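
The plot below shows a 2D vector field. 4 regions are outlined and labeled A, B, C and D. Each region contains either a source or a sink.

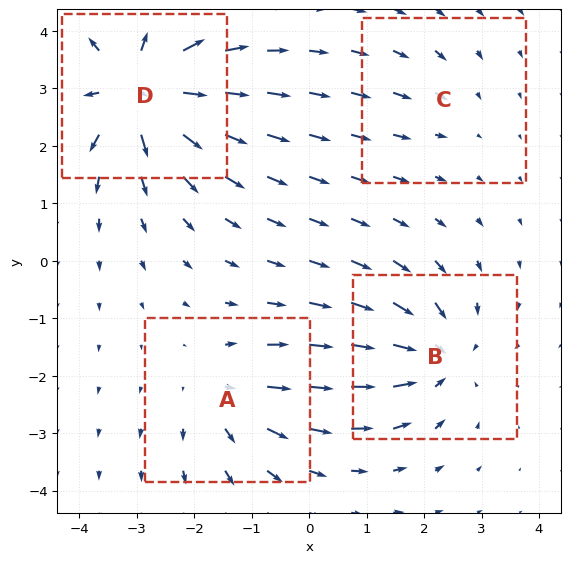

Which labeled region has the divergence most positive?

D

Divergence at each region's feature centre — A: about +4, B: about -5, C: about -2, D: about +7. Region D is most positive.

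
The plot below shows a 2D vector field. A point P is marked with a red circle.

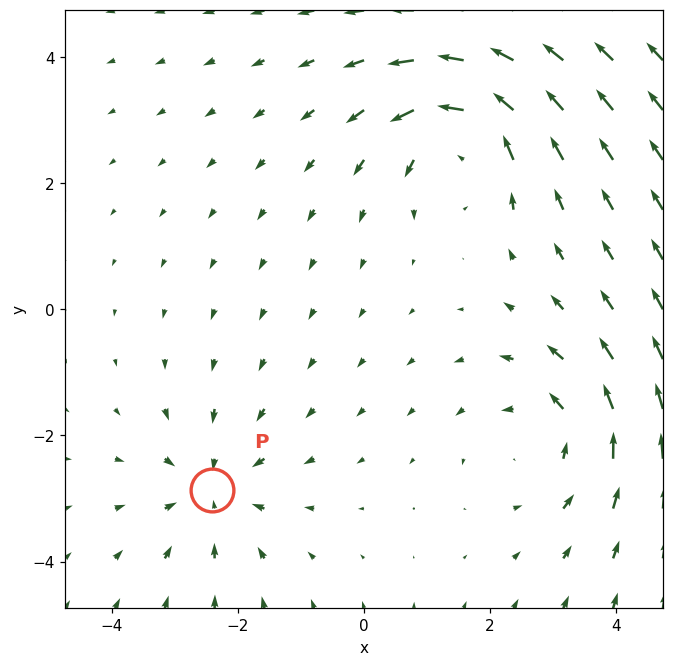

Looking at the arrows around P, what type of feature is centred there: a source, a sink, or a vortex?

At P (-2.4, -2.9) the arrows converge inward. Divergence about -4, curl ≈0 — negative divergence with near-zero curl is a sink.

sink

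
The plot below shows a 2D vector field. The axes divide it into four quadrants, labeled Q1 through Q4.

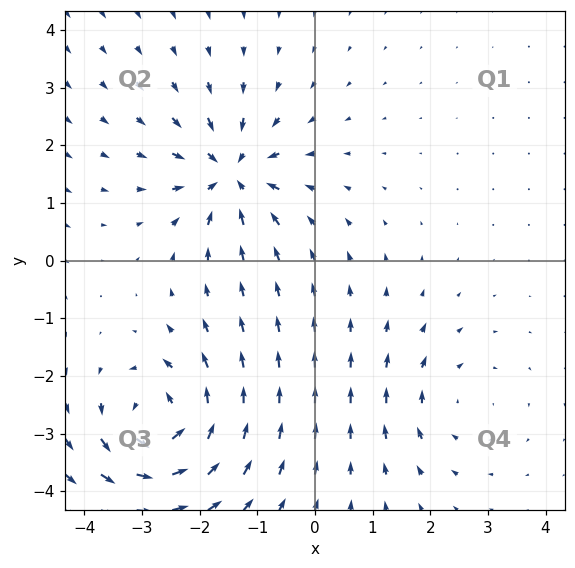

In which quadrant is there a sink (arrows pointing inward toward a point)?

Q2

The sink sits at approximately (-1.5, 1.5), which lies in quadrant Q2. The divergence there is about -6, negative as expected for a sink.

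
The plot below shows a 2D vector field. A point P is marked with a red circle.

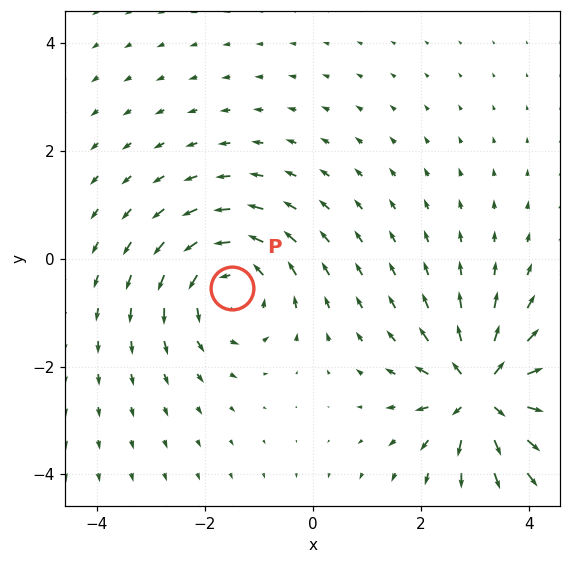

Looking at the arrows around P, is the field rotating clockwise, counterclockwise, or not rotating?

Near P at (-1.5, -0.5) the arrows circulate counterclockwise. The curl (z-component) there is about +5; positive curl means counterclockwise rotation.

counterclockwise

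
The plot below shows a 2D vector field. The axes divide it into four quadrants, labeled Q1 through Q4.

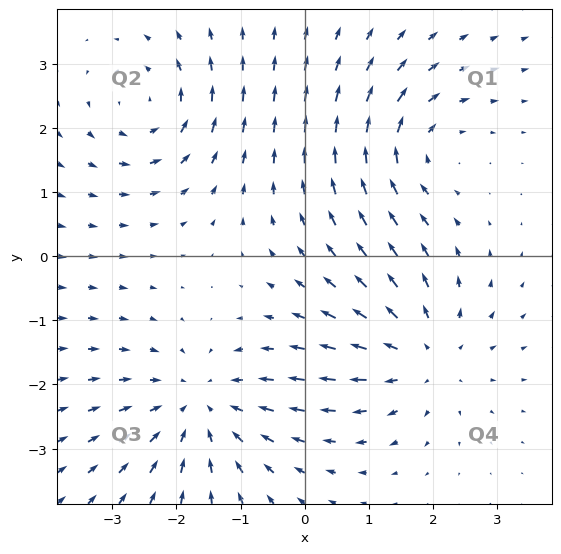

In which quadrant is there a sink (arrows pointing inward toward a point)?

The sink sits at approximately (-1.6, -2.3), which lies in quadrant Q3. The divergence there is about -3, negative as expected for a sink.

Q3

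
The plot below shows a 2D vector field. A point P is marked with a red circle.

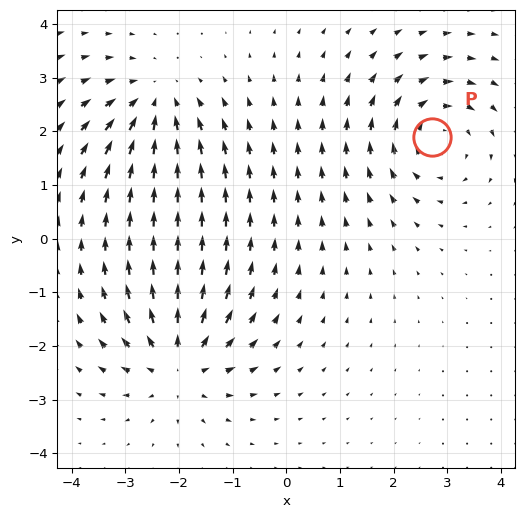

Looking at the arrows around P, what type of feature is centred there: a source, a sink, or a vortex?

At P (2.7, 1.9) the arrows circulate clockwise. Divergence ≈0, curl about -3 — near-zero divergence with nonzero curl is a vortex.

vortex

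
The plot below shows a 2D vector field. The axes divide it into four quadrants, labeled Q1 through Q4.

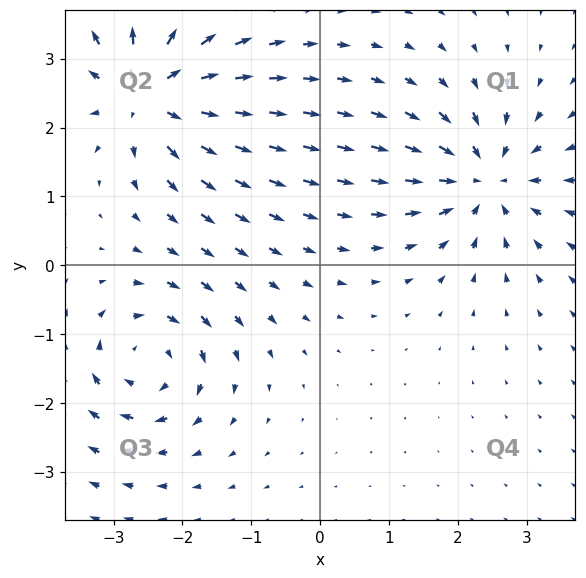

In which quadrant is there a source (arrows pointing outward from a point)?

Q2

The source sits at approximately (-2.5, 2.5), which lies in quadrant Q2. The divergence there is about +7, positive as expected for a source.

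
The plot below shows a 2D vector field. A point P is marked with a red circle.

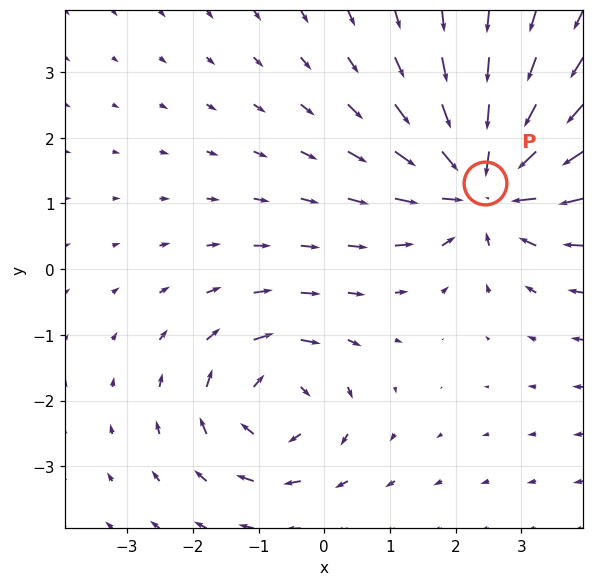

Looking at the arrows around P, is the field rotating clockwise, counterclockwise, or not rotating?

not rotating

Near P at (2.4, 1.3) the arrows show no circulation. The curl there is ≈0.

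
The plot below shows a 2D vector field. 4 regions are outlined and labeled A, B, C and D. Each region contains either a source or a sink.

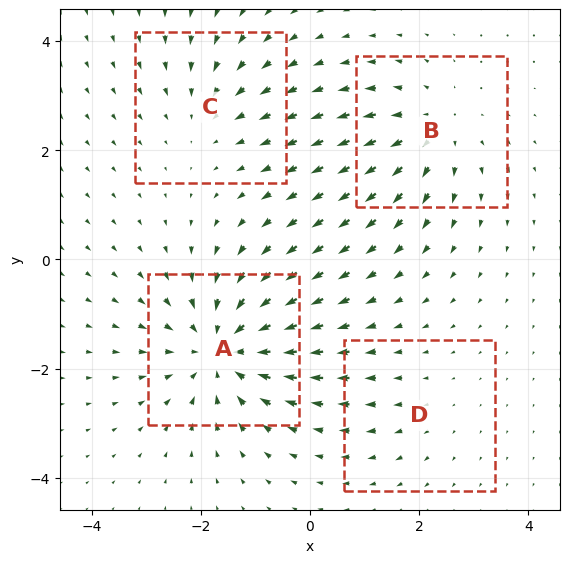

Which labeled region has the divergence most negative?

A

Divergence at each region's feature centre — A: about -6, B: about +4, C: about -3, D: about +2. Region A is most negative.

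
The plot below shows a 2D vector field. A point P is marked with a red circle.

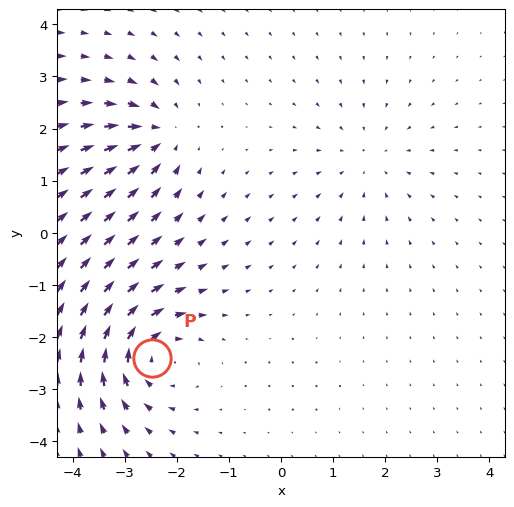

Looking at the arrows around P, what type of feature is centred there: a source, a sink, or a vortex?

At P (-2.5, -2.4) the arrows circulate clockwise. Divergence ≈0, curl about -6 — near-zero divergence with nonzero curl is a vortex.

vortex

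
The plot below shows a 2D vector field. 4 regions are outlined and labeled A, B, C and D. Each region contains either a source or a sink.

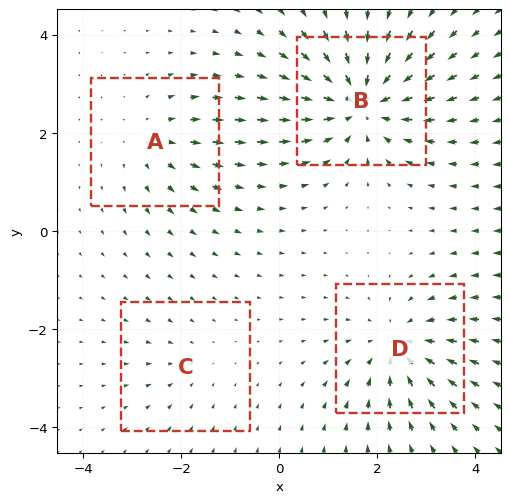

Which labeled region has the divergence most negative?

Divergence at each region's feature centre — A: about +3, B: about -7, C: about -2, D: about -5. Region B is most negative.

B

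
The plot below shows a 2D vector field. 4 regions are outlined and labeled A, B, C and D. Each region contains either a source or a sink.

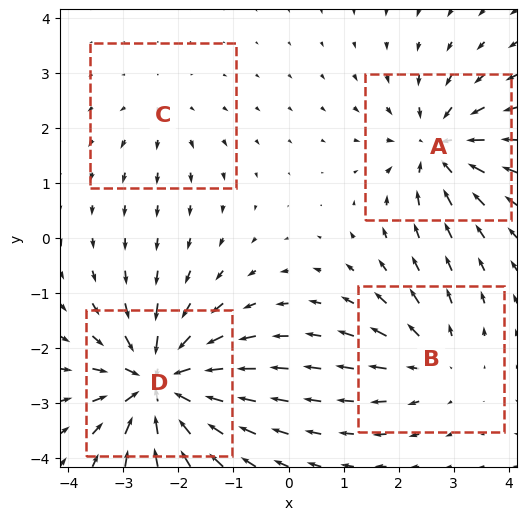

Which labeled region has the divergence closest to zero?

C

Divergence at each region's feature centre — A: about -6, B: about +4, C: about +2, D: about -8. Region C is closest to zero.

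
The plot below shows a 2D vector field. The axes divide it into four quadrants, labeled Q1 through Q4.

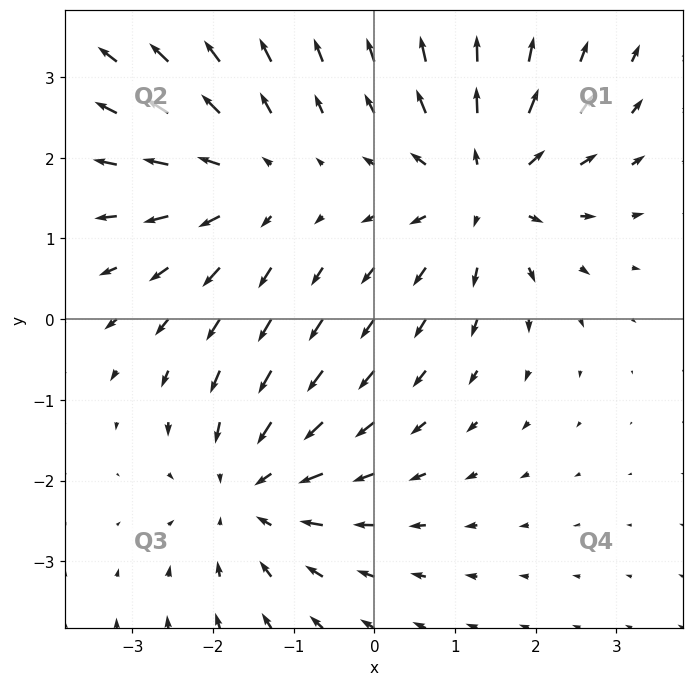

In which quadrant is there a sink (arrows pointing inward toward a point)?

The sink sits at approximately (-1.5, -2.1), which lies in quadrant Q3. The divergence there is about -3, negative as expected for a sink.

Q3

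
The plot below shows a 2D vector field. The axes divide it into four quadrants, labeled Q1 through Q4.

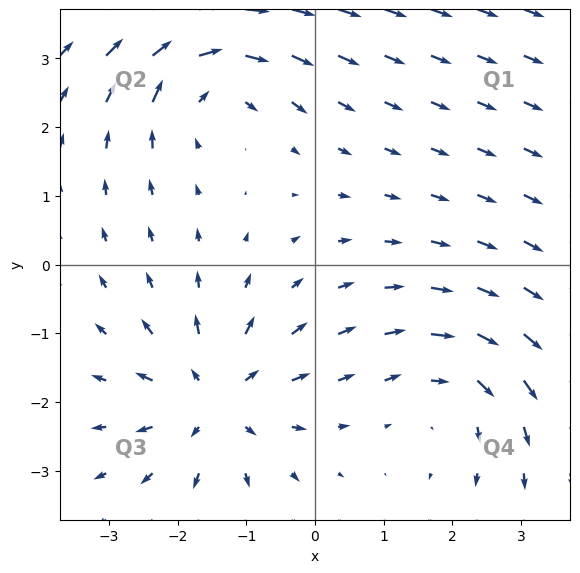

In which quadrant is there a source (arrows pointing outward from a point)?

The source sits at approximately (-1.5, -2.0), which lies in quadrant Q3. The divergence there is about +5, positive as expected for a source.

Q3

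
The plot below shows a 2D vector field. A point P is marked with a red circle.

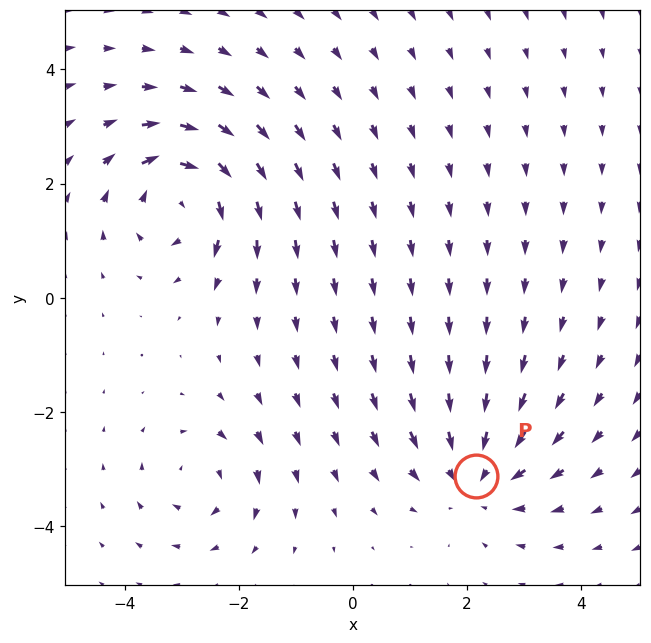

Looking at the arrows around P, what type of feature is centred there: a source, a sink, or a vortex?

sink

At P (2.2, -3.1) the arrows converge inward. Divergence about -4, curl ≈0 — negative divergence with near-zero curl is a sink.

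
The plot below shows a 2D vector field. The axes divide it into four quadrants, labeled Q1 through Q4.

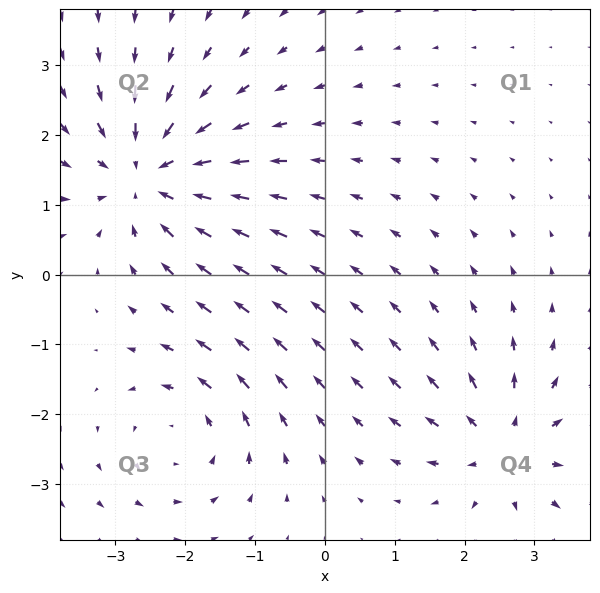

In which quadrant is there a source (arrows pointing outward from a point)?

Q4

The source sits at approximately (2.6, -2.4), which lies in quadrant Q4. The divergence there is about +4, positive as expected for a source.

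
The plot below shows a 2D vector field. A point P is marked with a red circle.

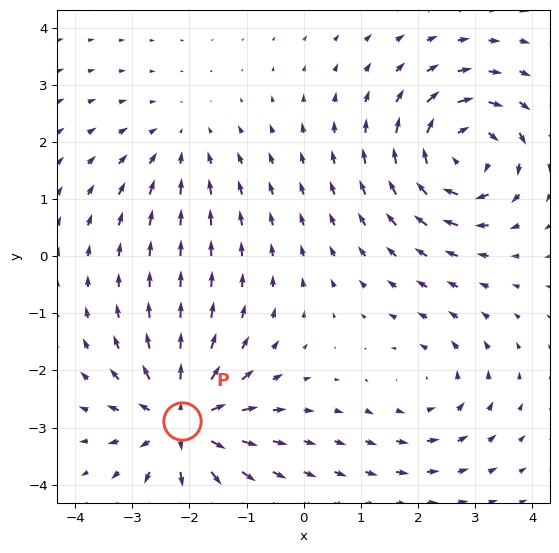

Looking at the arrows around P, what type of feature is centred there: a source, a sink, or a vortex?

source

At P (-2.1, -2.9) the arrows spread outward. Divergence about +6, curl ≈0 — positive divergence with near-zero curl is a source.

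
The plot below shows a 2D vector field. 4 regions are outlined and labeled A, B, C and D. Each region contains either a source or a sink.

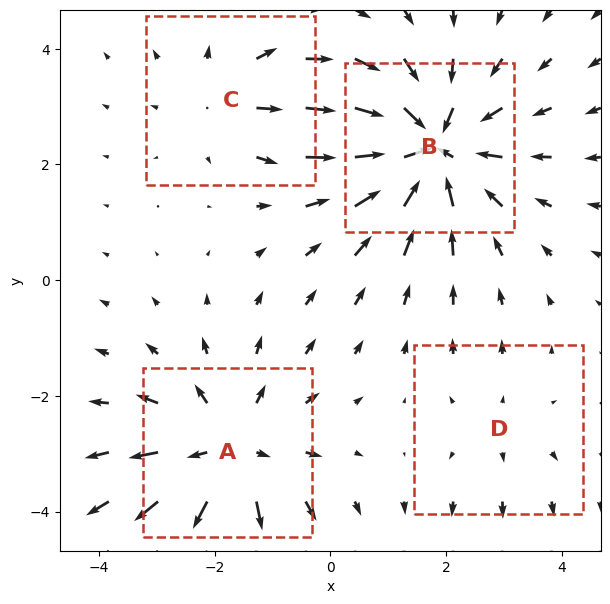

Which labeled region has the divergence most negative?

B

Divergence at each region's feature centre — A: about +4, B: about -6, C: about +3, D: about +2. Region B is most negative.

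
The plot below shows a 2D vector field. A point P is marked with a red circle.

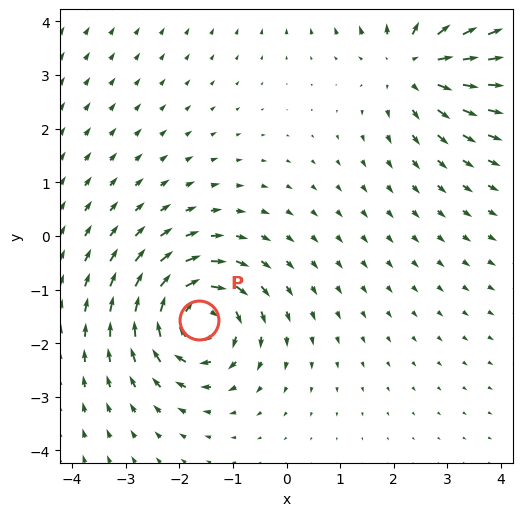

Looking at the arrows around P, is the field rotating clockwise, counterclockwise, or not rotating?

Near P at (-1.6, -1.6) the arrows circulate clockwise. The curl (z-component) there is about -5; negative curl means clockwise rotation.

clockwise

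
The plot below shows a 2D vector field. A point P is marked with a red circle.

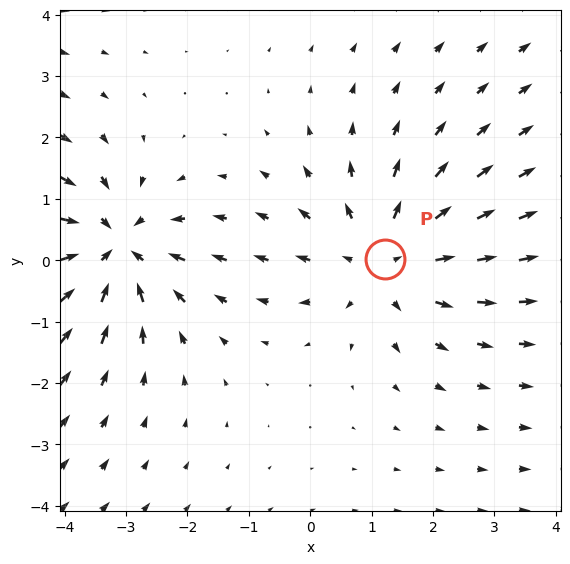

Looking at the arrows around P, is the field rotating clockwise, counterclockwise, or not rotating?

Near P at (1.2, 0.0) the arrows show no circulation. The curl there is ≈0.

not rotating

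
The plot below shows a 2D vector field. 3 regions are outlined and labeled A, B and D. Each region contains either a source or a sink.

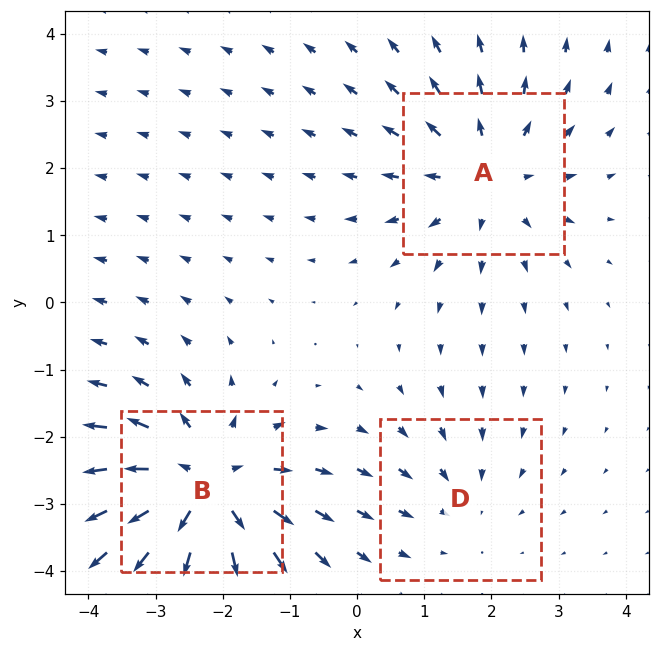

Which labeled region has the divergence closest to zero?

D

Divergence at each region's feature centre — A: about +3, B: about +5, D: about -2. Region D is closest to zero.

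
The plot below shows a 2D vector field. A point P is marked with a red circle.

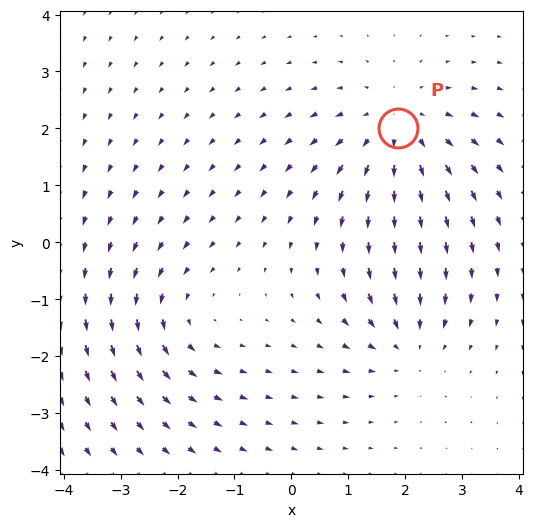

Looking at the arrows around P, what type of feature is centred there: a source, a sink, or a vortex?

At P (1.9, 2.0) the arrows spread outward. Divergence about +4, curl ≈0 — positive divergence with near-zero curl is a source.

source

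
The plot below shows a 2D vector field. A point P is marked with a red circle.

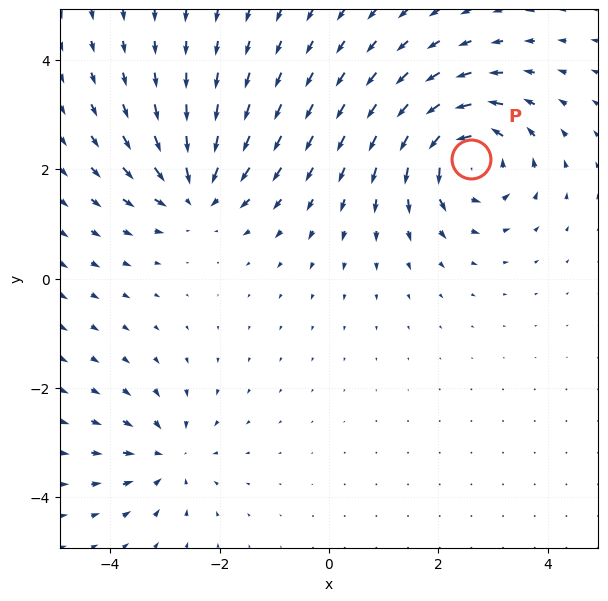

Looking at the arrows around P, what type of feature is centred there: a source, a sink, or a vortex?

vortex

At P (2.6, 2.2) the arrows circulate counterclockwise. Divergence ≈0, curl about +6 — near-zero divergence with nonzero curl is a vortex.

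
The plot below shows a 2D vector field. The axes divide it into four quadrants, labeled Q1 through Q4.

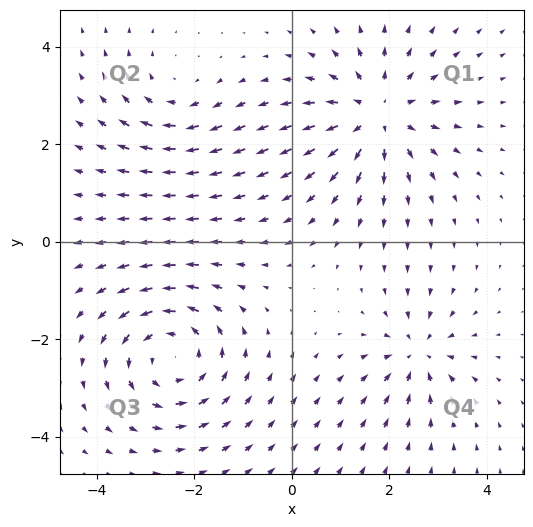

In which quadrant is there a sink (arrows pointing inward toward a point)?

The sink sits at approximately (2.6, -2.3), which lies in quadrant Q4. The divergence there is about -4, negative as expected for a sink.

Q4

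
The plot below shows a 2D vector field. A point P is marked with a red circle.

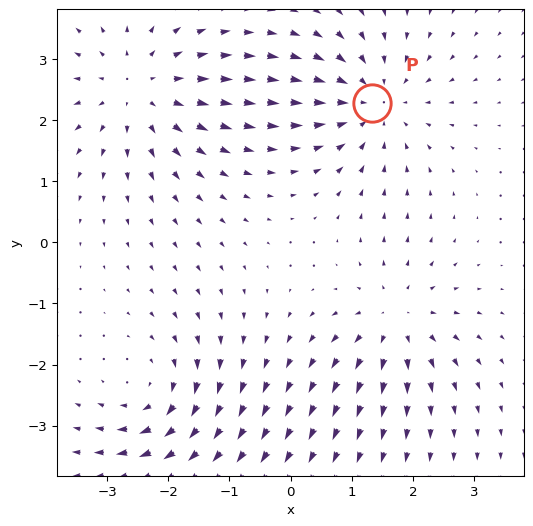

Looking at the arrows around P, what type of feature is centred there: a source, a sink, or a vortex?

At P (1.3, 2.3) the arrows converge inward. Divergence about -4, curl ≈0 — negative divergence with near-zero curl is a sink.

sink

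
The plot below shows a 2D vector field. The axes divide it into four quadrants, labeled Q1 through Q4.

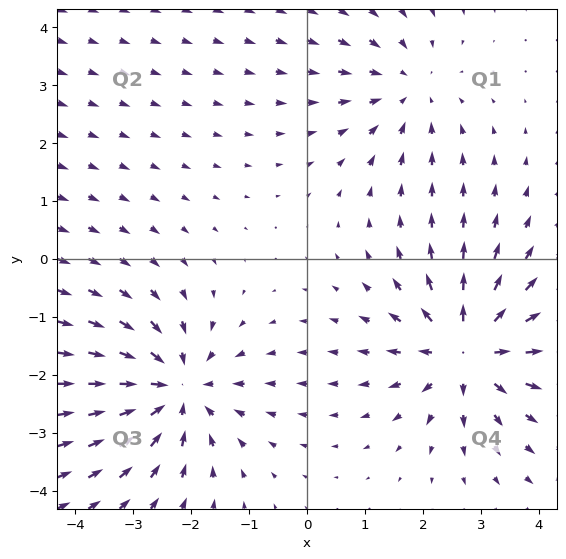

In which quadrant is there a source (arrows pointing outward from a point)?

Q4

The source sits at approximately (2.8, -1.6), which lies in quadrant Q4. The divergence there is about +6, positive as expected for a source.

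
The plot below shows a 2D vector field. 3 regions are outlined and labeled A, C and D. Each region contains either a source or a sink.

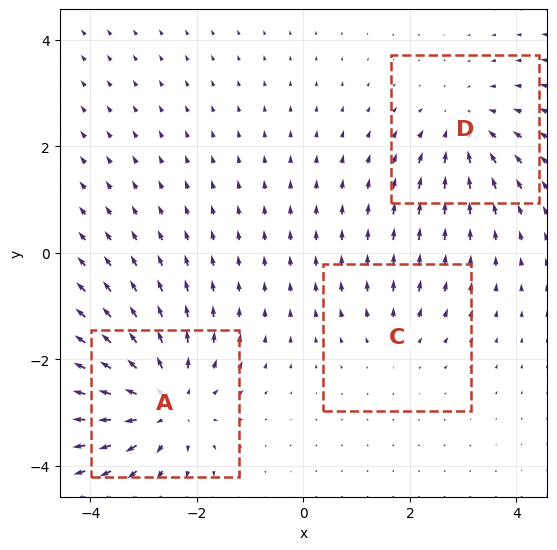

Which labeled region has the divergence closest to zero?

C

Divergence at each region's feature centre — A: about +4, C: about +2, D: about -3. Region C is closest to zero.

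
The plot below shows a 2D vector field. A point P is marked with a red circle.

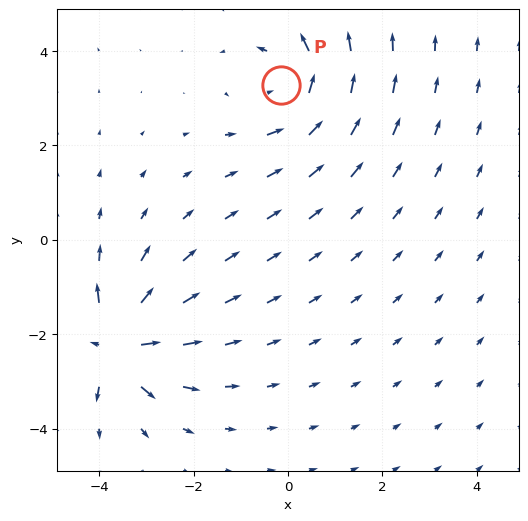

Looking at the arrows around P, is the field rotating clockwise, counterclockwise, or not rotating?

counterclockwise

Near P at (-0.1, 3.3) the arrows circulate counterclockwise. The curl (z-component) there is about +3; positive curl means counterclockwise rotation.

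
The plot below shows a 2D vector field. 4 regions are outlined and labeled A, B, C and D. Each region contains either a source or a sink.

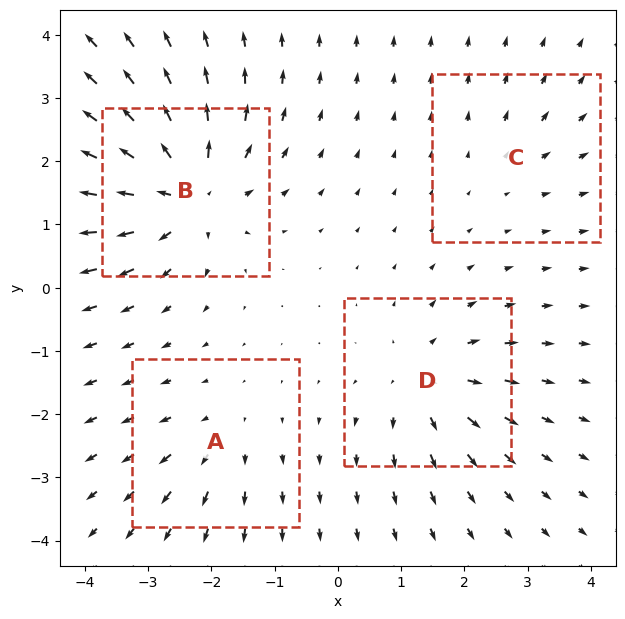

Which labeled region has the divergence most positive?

B

Divergence at each region's feature centre — A: about +3, B: about +8, C: about +2, D: about +5. Region B is most positive.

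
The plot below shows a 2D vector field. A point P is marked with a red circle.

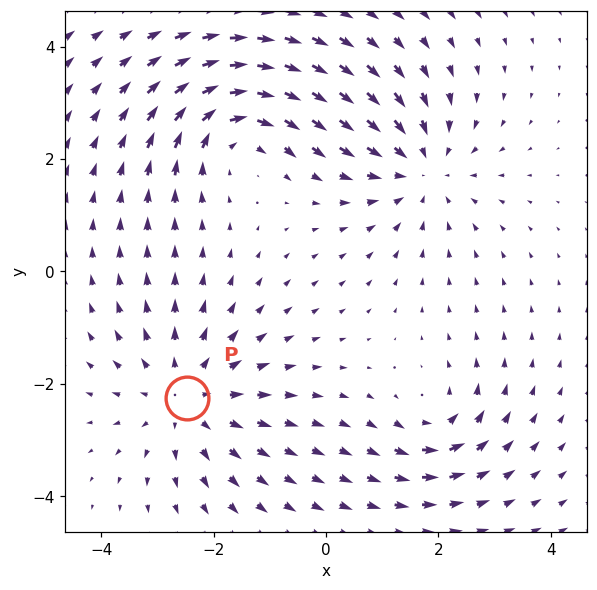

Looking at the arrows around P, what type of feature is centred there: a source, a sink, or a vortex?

At P (-2.5, -2.2) the arrows spread outward. Divergence about +4, curl ≈0 — positive divergence with near-zero curl is a source.

source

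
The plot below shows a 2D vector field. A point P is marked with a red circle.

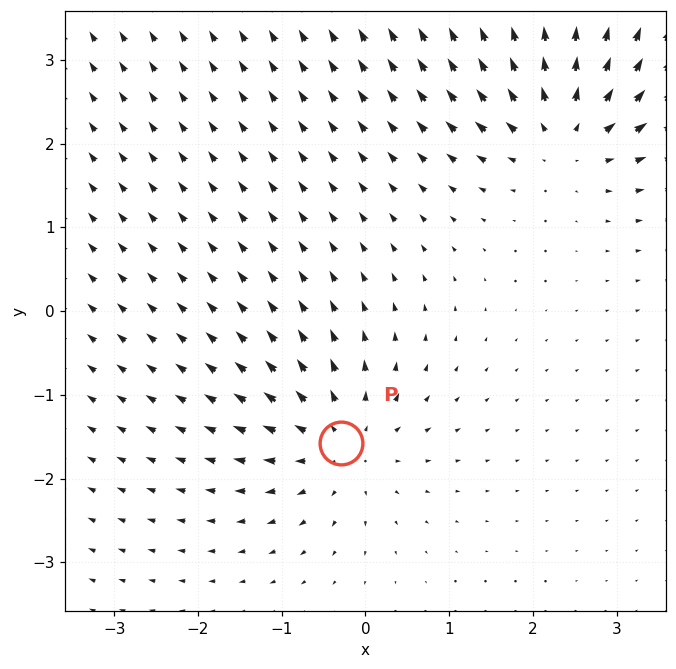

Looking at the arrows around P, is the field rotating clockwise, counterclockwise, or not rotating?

Near P at (-0.3, -1.6) the arrows show no circulation. The curl there is ≈0.

not rotating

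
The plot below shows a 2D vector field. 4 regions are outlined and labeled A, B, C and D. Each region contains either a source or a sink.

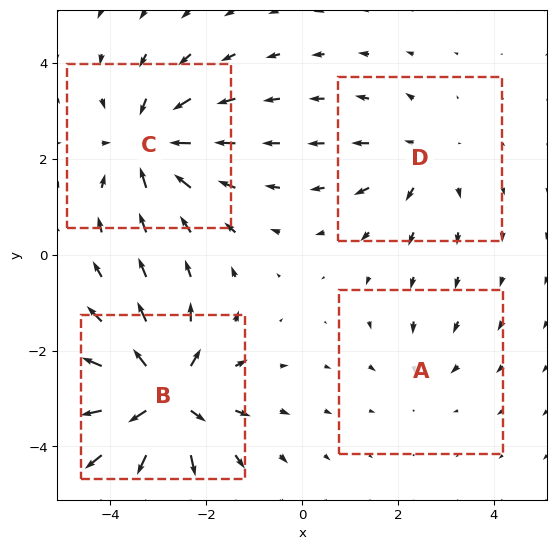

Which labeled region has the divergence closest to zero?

Divergence at each region's feature centre — A: about -2, B: about +8, C: about -6, D: about +3. Region A is closest to zero.

A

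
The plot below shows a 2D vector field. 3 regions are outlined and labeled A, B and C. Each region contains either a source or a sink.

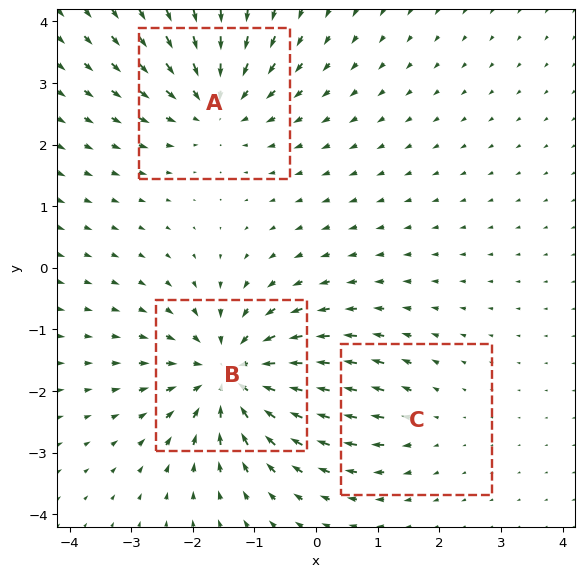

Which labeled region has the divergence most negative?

B

Divergence at each region's feature centre — A: about -3, B: about -5, C: about +2. Region B is most negative.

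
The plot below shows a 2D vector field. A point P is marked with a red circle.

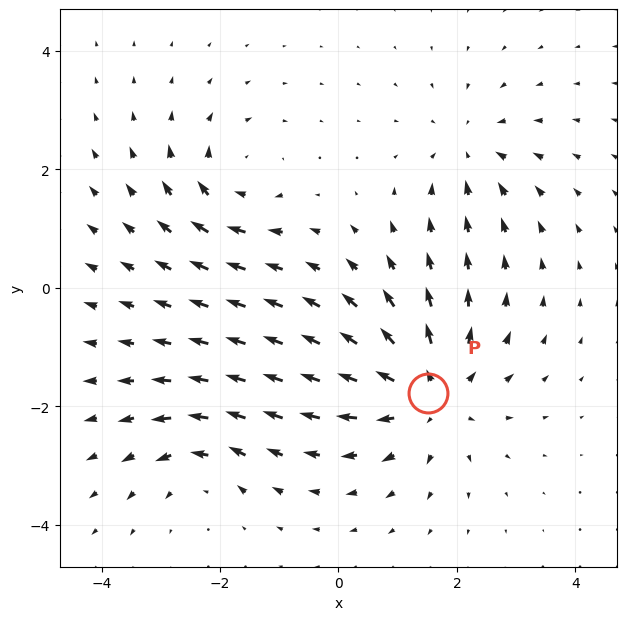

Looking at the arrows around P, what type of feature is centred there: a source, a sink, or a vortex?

source

At P (1.5, -1.8) the arrows spread outward. Divergence about +4, curl ≈0 — positive divergence with near-zero curl is a source.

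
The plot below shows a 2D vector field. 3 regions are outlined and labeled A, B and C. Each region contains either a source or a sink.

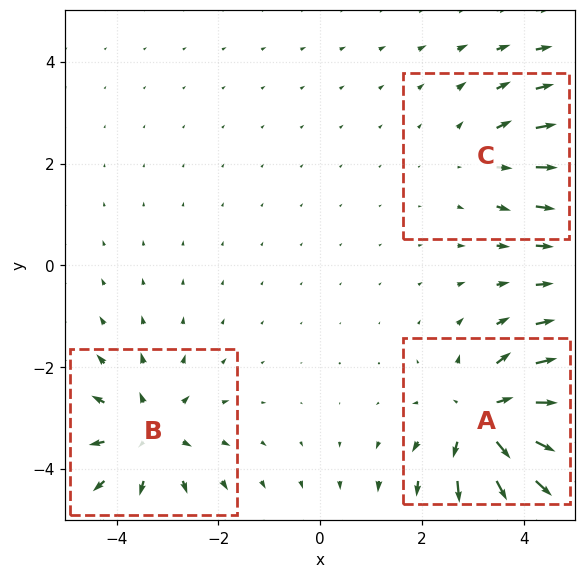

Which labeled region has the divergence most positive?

A

Divergence at each region's feature centre — A: about +5, B: about +3, C: about +2. Region A is most positive.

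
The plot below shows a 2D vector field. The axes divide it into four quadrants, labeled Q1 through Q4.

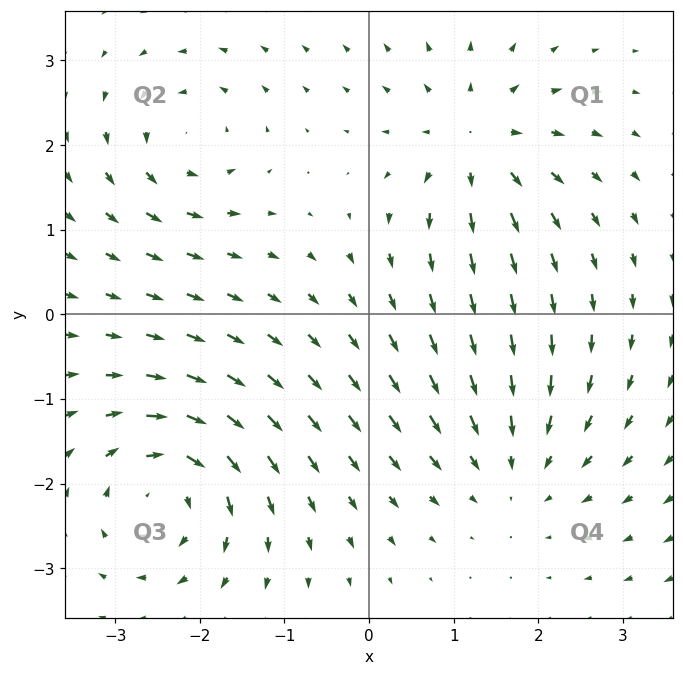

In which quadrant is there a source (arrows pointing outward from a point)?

Q1

The source sits at approximately (1.3, 2.0), which lies in quadrant Q1. The divergence there is about +6, positive as expected for a source.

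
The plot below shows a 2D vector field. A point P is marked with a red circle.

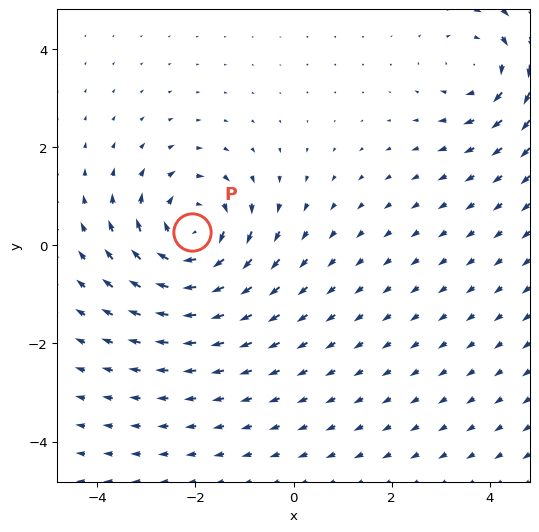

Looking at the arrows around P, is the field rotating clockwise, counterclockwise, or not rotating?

Near P at (-2.1, 0.3) the arrows circulate clockwise. The curl (z-component) there is about -5; negative curl means clockwise rotation.

clockwise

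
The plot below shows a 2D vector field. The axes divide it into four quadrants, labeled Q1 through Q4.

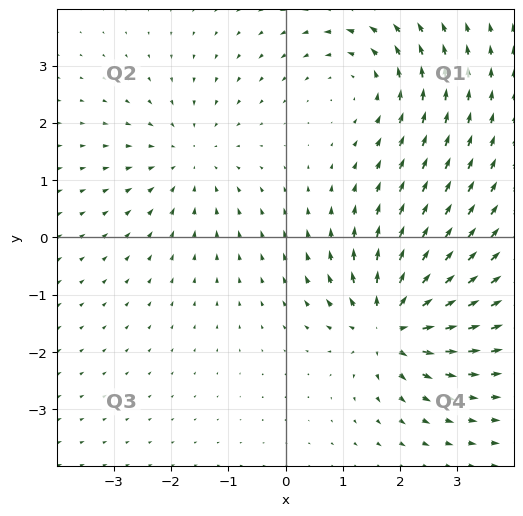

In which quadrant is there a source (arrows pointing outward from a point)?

The source sits at approximately (1.8, -1.5), which lies in quadrant Q4. The divergence there is about +6, positive as expected for a source.

Q4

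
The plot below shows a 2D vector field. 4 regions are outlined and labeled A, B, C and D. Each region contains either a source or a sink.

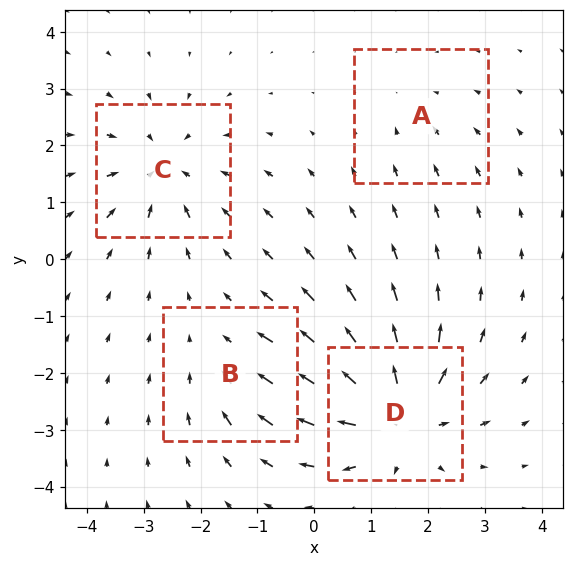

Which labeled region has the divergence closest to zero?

Divergence at each region's feature centre — A: about -2, B: about -3, C: about -5, D: about +7. Region A is closest to zero.

A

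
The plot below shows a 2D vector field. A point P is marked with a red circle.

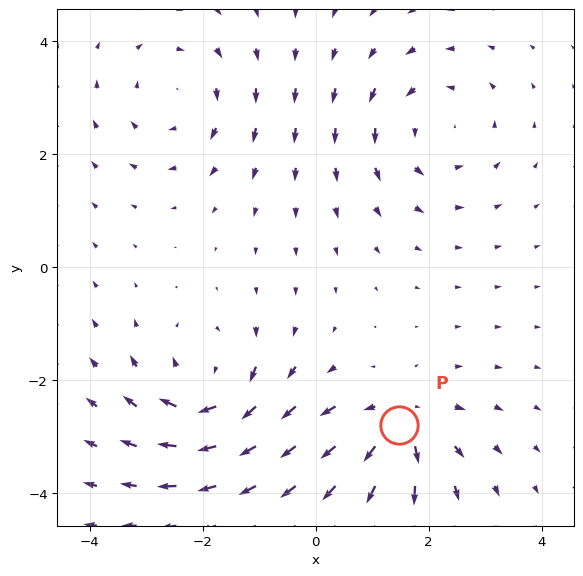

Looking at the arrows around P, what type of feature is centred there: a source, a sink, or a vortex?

source

At P (1.5, -2.8) the arrows spread outward. Divergence about +6, curl ≈0 — positive divergence with near-zero curl is a source.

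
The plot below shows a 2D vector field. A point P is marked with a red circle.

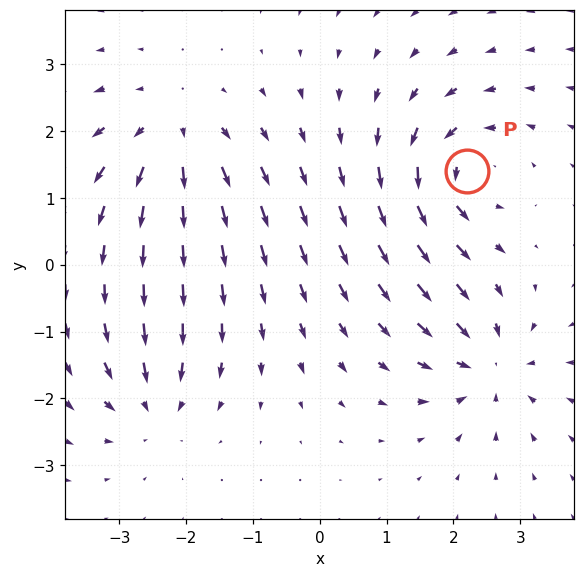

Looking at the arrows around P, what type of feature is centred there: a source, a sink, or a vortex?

At P (2.2, 1.4) the arrows circulate counterclockwise. Divergence ≈0, curl about +5 — near-zero divergence with nonzero curl is a vortex.

vortex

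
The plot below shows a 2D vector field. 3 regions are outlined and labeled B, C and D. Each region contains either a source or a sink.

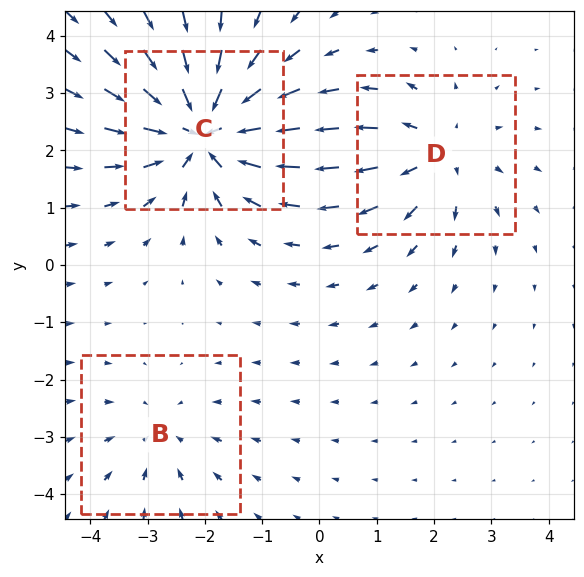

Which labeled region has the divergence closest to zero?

Divergence at each region's feature centre — B: about -2, C: about -5, D: about +3. Region B is closest to zero.

B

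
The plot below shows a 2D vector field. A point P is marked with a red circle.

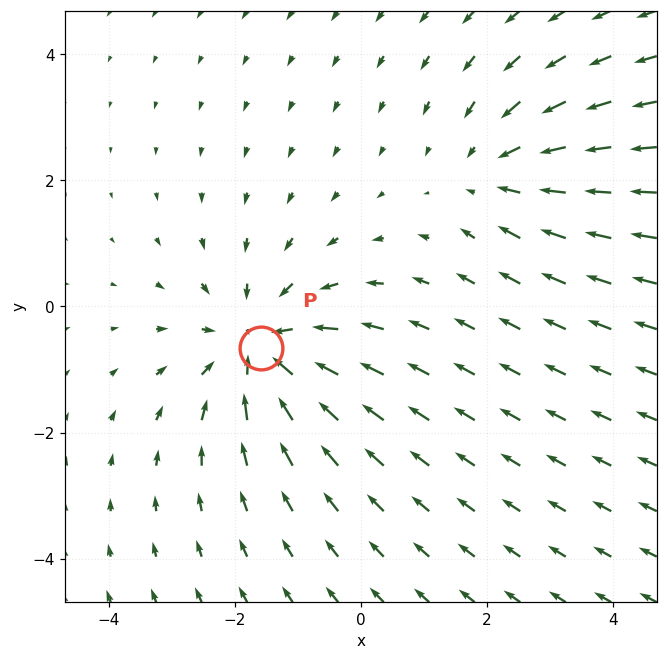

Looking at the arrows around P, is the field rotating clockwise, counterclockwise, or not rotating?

Near P at (-1.6, -0.7) the arrows show no circulation. The curl there is ≈0.

not rotating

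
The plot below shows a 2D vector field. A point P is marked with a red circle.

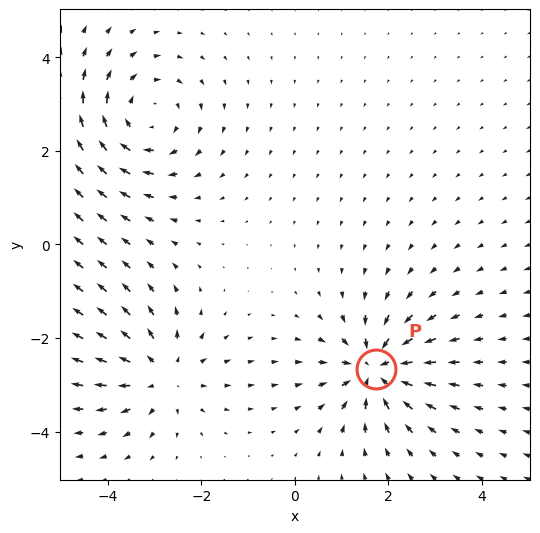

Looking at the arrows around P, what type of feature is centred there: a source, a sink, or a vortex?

sink

At P (1.7, -2.7) the arrows converge inward. Divergence about -5, curl ≈0 — negative divergence with near-zero curl is a sink.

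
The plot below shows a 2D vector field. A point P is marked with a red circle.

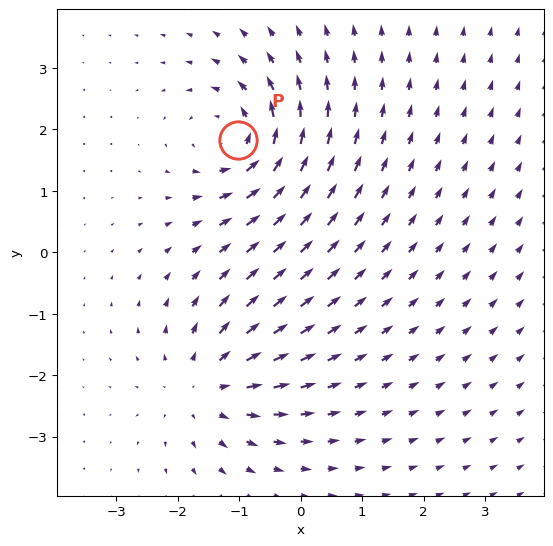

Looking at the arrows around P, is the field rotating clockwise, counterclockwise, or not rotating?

Near P at (-1.0, 1.8) the arrows circulate counterclockwise. The curl (z-component) there is about +6; positive curl means counterclockwise rotation.

counterclockwise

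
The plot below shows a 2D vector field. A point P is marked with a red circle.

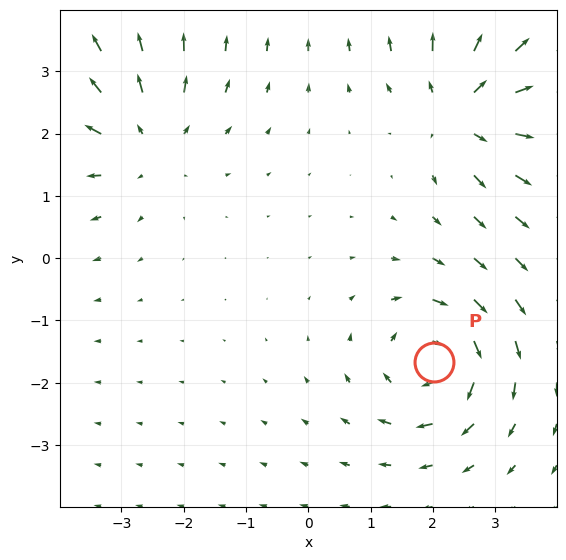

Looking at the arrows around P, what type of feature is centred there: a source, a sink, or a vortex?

At P (2.0, -1.7) the arrows circulate clockwise. Divergence ≈0, curl about -6 — near-zero divergence with nonzero curl is a vortex.

vortex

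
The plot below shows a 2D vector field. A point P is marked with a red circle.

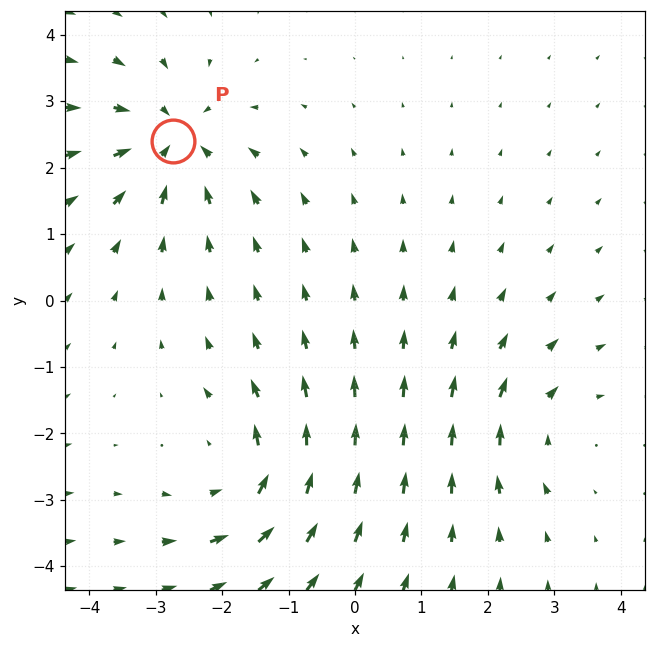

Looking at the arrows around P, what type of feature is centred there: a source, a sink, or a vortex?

At P (-2.7, 2.4) the arrows converge inward. Divergence about -6, curl ≈0 — negative divergence with near-zero curl is a sink.

sink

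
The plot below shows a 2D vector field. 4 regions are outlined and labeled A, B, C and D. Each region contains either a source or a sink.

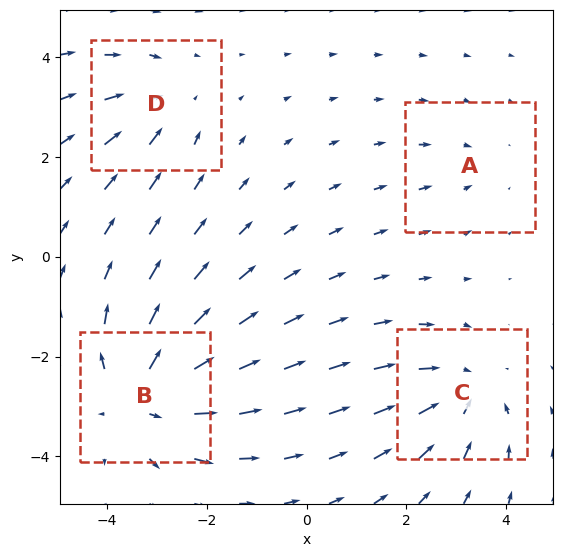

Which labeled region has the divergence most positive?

Divergence at each region's feature centre — A: about -2, B: about +6, C: about -5, D: about -3. Region B is most positive.

B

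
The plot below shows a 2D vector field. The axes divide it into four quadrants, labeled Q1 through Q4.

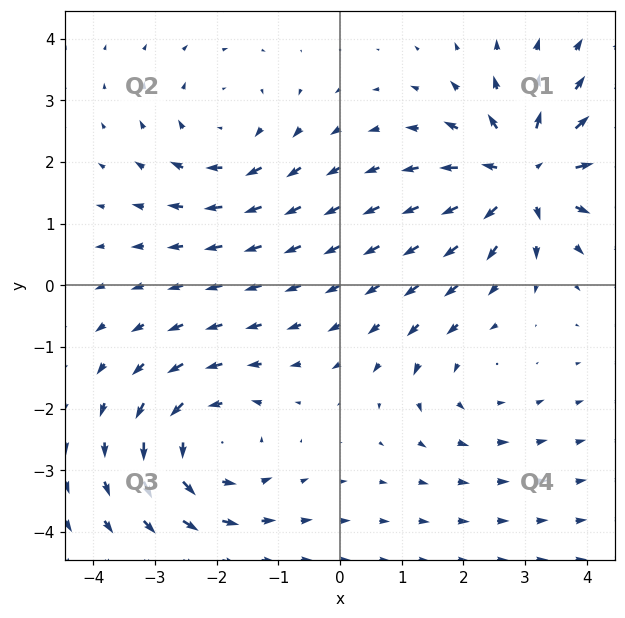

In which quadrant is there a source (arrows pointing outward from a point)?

The source sits at approximately (3.0, 1.8), which lies in quadrant Q1. The divergence there is about +6, positive as expected for a source.

Q1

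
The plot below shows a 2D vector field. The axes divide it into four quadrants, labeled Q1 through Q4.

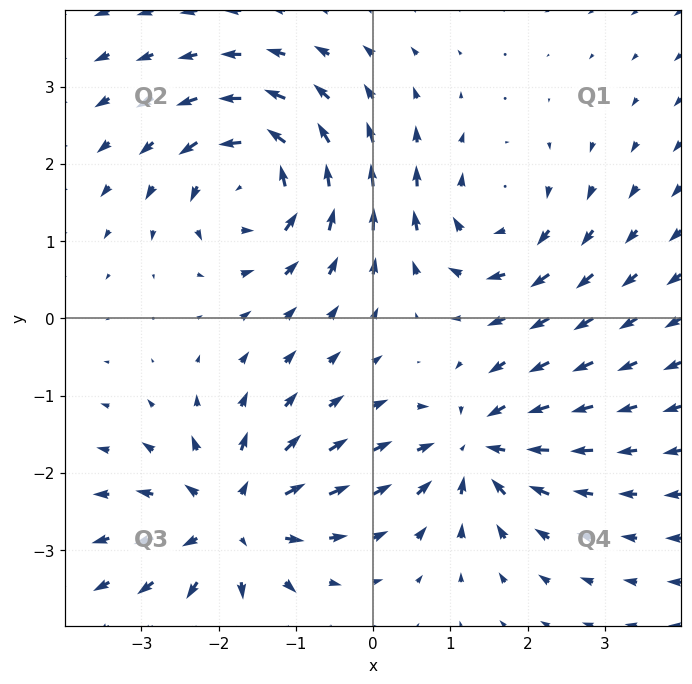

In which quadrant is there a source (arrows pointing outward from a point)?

The source sits at approximately (-1.8, -2.6), which lies in quadrant Q3. The divergence there is about +5, positive as expected for a source.

Q3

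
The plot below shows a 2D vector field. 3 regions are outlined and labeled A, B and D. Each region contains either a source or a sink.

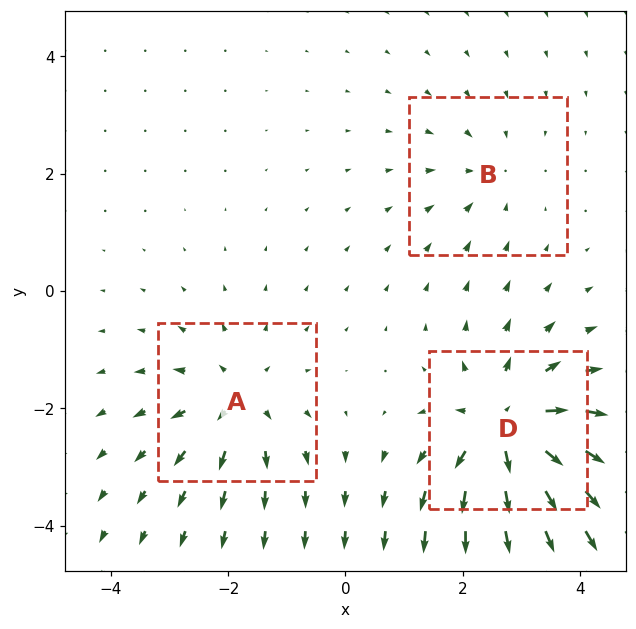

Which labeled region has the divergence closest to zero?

Divergence at each region's feature centre — A: about +4, B: about -2, D: about +6. Region B is closest to zero.

B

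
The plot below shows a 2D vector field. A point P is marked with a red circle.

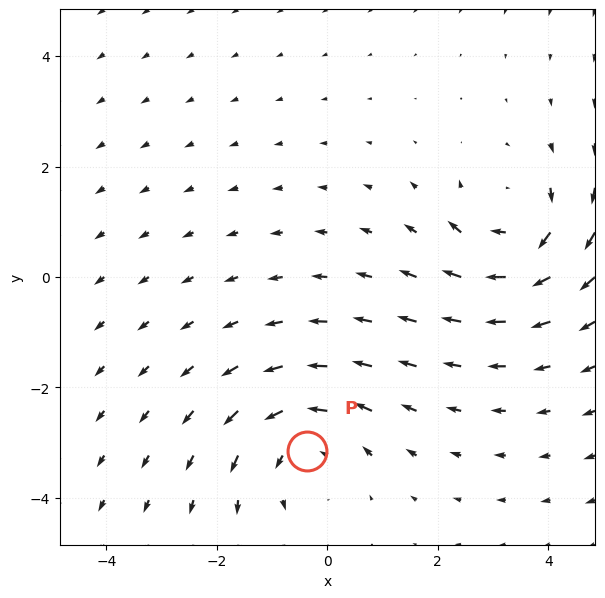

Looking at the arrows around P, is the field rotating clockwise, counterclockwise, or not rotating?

Near P at (-0.4, -3.1) the arrows circulate counterclockwise. The curl (z-component) there is about +3; positive curl means counterclockwise rotation.

counterclockwise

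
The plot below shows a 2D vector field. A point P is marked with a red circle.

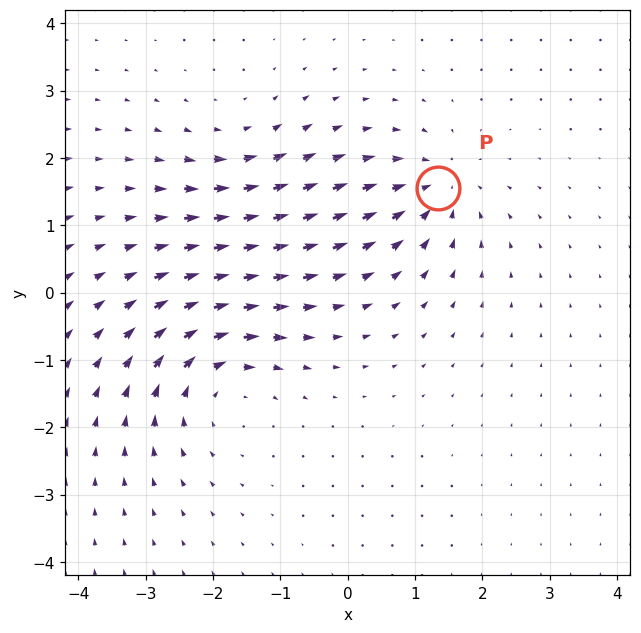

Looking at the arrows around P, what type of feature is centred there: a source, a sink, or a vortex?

sink

At P (1.3, 1.6) the arrows converge inward. Divergence about -4, curl ≈0 — negative divergence with near-zero curl is a sink.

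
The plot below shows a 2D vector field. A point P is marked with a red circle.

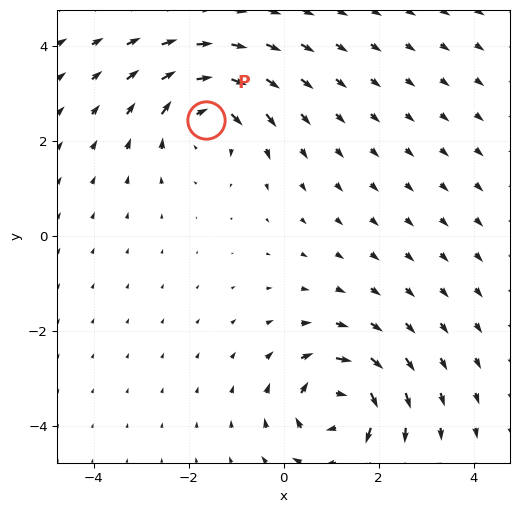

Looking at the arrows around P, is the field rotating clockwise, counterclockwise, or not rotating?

Near P at (-1.6, 2.5) the arrows circulate clockwise. The curl (z-component) there is about -5; negative curl means clockwise rotation.

clockwise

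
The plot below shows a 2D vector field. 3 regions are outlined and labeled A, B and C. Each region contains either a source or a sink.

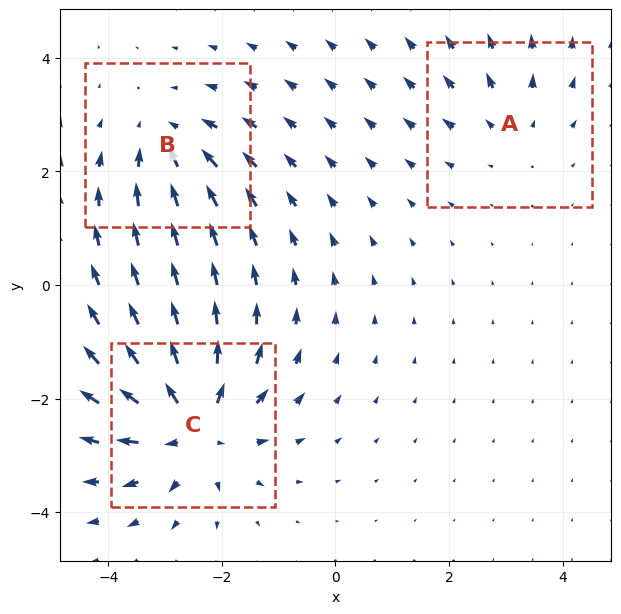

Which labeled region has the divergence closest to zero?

Divergence at each region's feature centre — A: about +2, B: about -3, C: about +5. Region A is closest to zero.

A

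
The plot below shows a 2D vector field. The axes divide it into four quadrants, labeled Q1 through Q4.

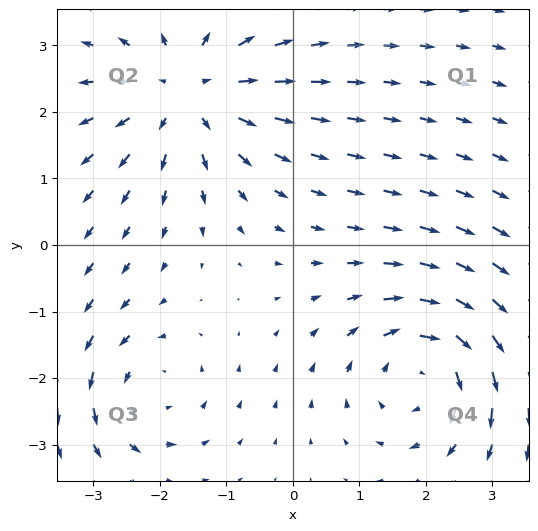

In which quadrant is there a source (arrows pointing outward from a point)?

The source sits at approximately (-1.6, 2.3), which lies in quadrant Q2. The divergence there is about +4, positive as expected for a source.

Q2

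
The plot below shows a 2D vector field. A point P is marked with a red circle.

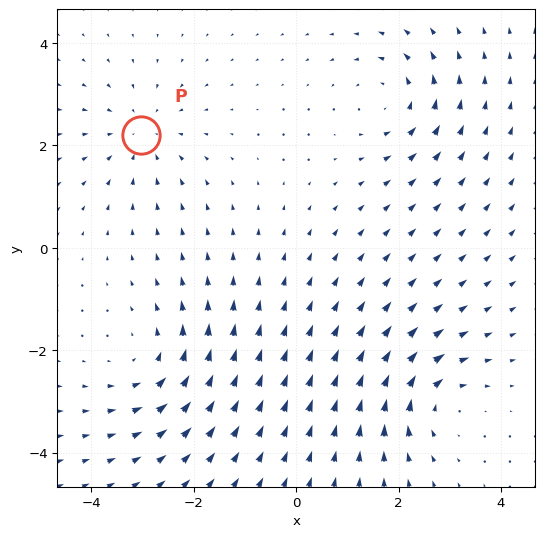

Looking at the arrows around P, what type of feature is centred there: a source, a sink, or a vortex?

sink

At P (-3.0, 2.2) the arrows converge inward. Divergence about -4, curl ≈0 — negative divergence with near-zero curl is a sink.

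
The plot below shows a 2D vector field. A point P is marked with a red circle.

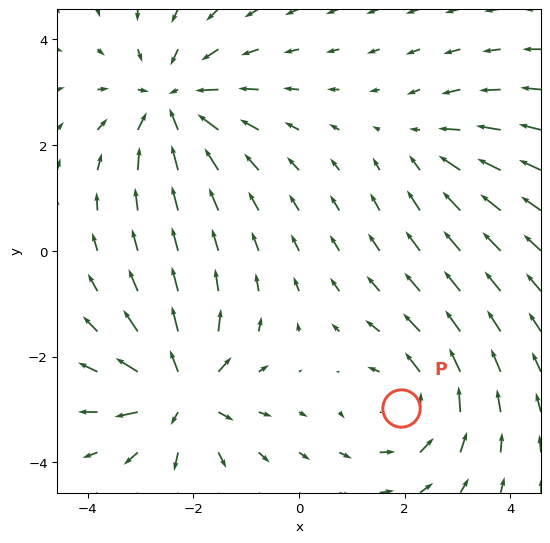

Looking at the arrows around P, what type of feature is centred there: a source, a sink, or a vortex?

vortex

At P (1.9, -3.0) the arrows circulate counterclockwise. Divergence ≈0, curl about +3 — near-zero divergence with nonzero curl is a vortex.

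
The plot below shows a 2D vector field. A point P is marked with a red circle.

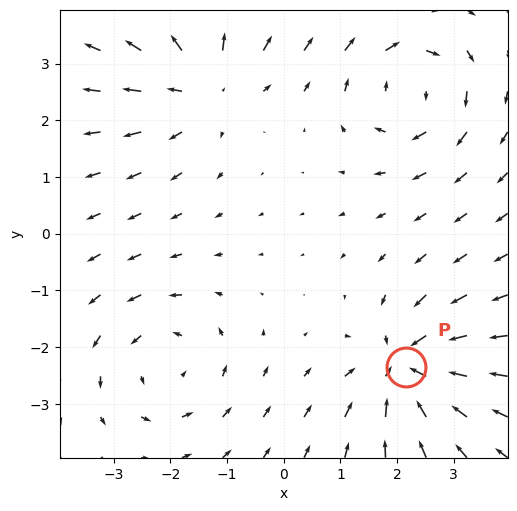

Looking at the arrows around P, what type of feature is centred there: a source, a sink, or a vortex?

sink

At P (2.2, -2.4) the arrows converge inward. Divergence about -4, curl ≈0 — negative divergence with near-zero curl is a sink.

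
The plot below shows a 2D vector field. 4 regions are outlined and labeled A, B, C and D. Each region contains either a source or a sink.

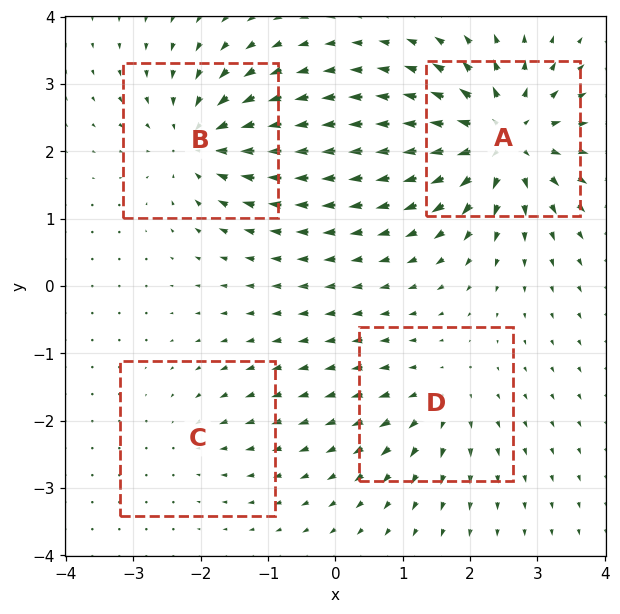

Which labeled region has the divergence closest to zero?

C

Divergence at each region's feature centre — A: about +9, B: about -6, C: about -2, D: about +4. Region C is closest to zero.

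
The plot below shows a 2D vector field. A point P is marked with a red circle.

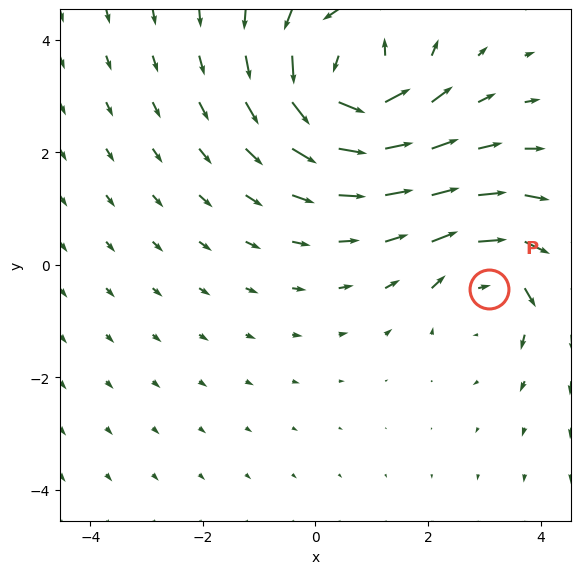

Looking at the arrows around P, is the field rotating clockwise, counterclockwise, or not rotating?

clockwise

Near P at (3.1, -0.4) the arrows circulate clockwise. The curl (z-component) there is about -3; negative curl means clockwise rotation.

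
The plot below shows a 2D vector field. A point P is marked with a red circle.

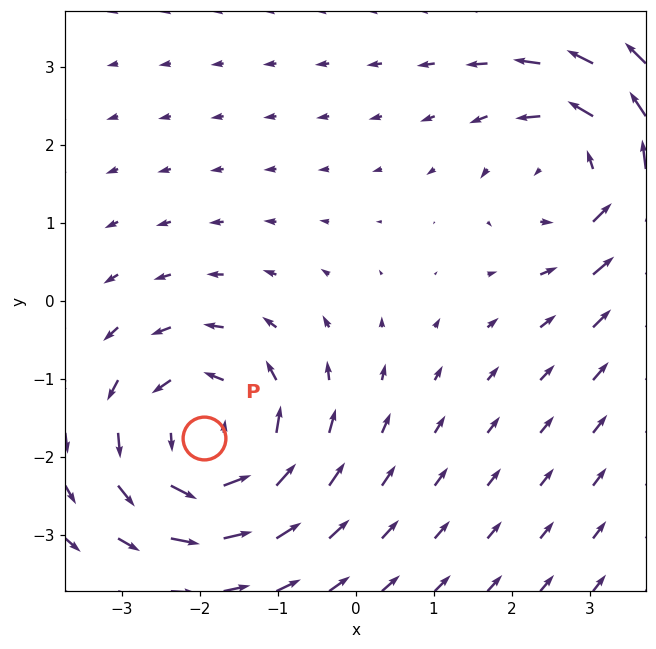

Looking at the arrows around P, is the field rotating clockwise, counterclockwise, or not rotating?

Near P at (-1.9, -1.8) the arrows circulate counterclockwise. The curl (z-component) there is about +4; positive curl means counterclockwise rotation.

counterclockwise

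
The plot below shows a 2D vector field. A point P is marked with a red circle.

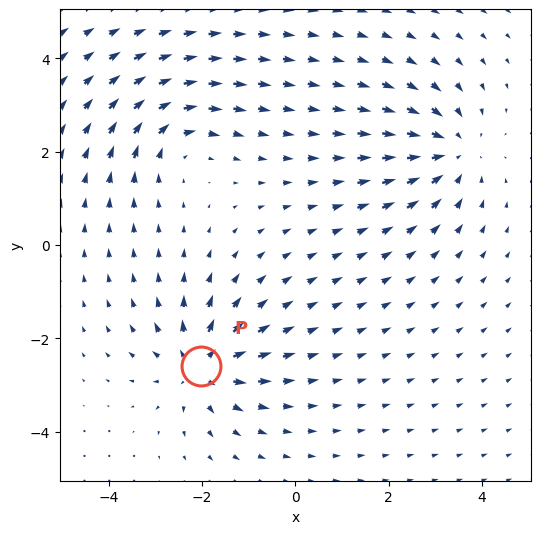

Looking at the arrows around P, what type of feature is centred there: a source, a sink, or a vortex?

source

At P (-2.0, -2.6) the arrows spread outward. Divergence about +4, curl ≈0 — positive divergence with near-zero curl is a source.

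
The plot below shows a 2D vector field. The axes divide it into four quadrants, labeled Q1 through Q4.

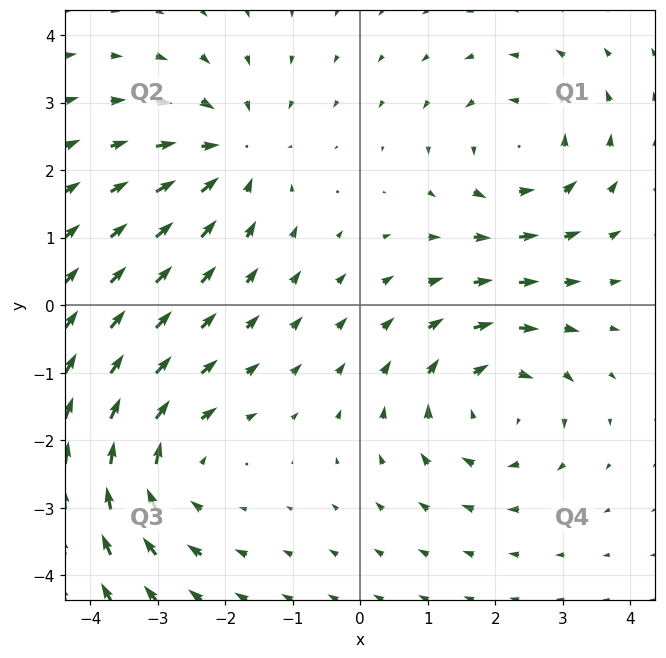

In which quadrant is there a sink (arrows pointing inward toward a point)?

Q2

The sink sits at approximately (-1.9, 2.3), which lies in quadrant Q2. The divergence there is about -4, negative as expected for a sink.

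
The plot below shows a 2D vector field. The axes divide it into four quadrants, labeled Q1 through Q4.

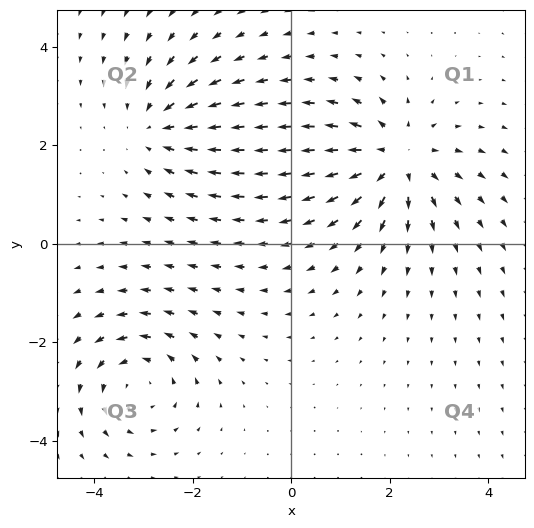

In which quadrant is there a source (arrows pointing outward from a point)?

The source sits at approximately (2.1, 1.7), which lies in quadrant Q1. The divergence there is about +4, positive as expected for a source.

Q1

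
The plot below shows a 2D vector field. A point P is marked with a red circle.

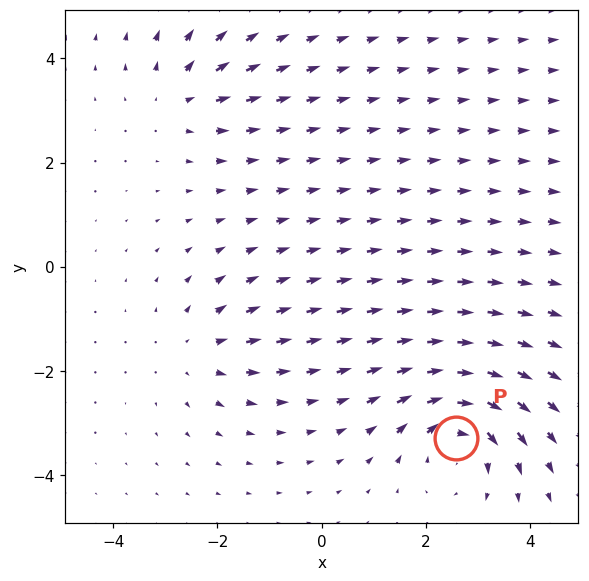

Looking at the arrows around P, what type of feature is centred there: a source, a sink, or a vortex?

At P (2.6, -3.3) the arrows circulate clockwise. Divergence ≈0, curl about -5 — near-zero divergence with nonzero curl is a vortex.

vortex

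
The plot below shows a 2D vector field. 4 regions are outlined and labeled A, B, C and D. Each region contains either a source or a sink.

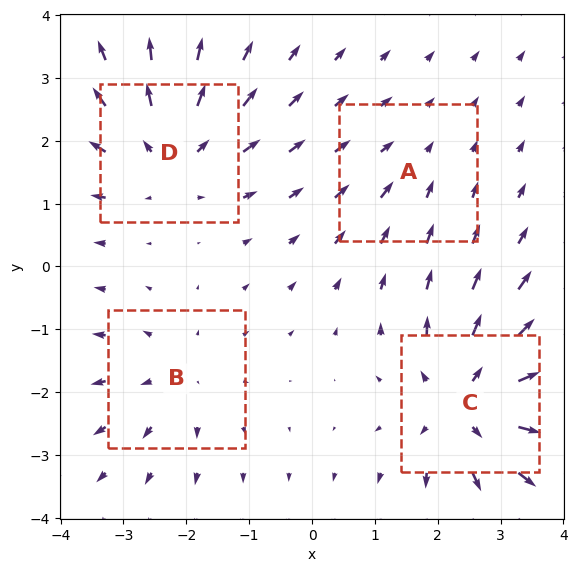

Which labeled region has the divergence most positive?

Divergence at each region's feature centre — A: about -2, B: about +3, C: about +6, D: about +5. Region C is most positive.

C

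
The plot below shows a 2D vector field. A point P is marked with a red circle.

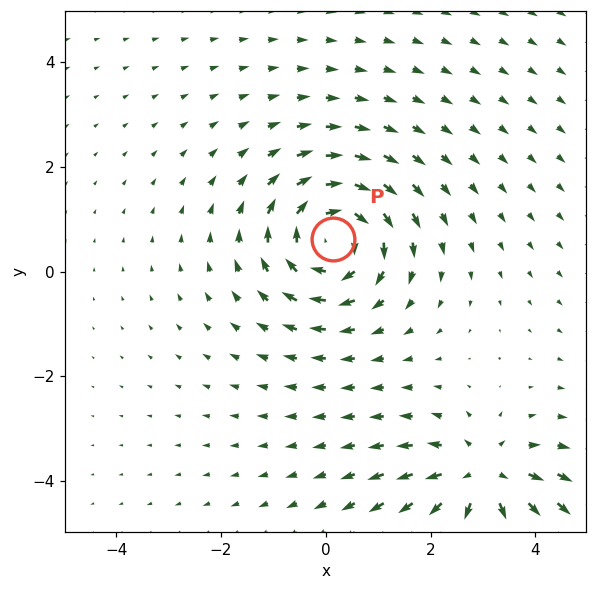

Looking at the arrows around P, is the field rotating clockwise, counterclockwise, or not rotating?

Near P at (0.1, 0.6) the arrows circulate clockwise. The curl (z-component) there is about -3; negative curl means clockwise rotation.

clockwise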